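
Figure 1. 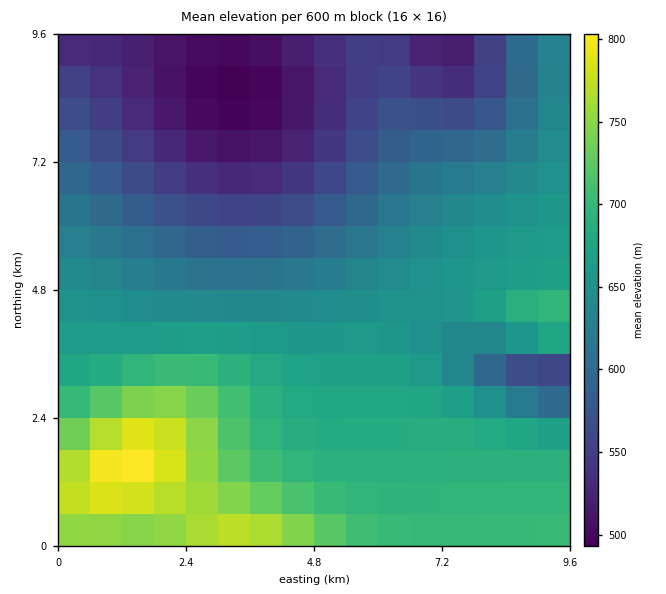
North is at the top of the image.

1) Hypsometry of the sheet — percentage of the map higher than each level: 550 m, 83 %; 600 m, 68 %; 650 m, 47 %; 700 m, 17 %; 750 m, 8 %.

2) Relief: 490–805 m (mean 635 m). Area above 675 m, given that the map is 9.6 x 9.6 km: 30.7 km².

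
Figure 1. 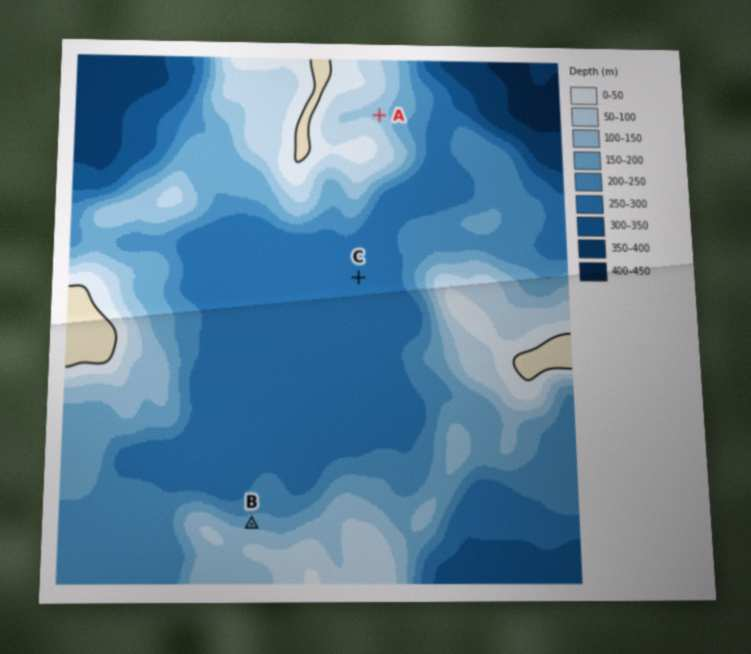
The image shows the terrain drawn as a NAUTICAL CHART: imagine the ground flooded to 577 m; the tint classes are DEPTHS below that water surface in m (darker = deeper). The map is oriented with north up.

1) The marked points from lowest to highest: C B A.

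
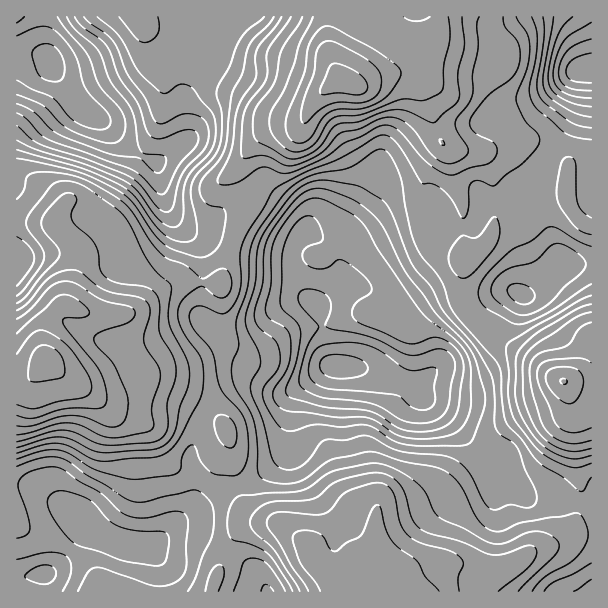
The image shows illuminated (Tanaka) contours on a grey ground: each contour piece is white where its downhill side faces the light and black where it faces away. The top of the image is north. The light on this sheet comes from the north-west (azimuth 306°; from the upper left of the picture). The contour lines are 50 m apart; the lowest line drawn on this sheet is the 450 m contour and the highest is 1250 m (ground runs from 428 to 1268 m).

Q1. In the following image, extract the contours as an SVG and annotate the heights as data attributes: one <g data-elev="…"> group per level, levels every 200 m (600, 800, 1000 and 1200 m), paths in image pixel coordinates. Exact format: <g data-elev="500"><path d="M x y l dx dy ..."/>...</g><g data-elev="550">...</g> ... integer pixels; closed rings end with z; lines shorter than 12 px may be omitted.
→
<g data-elev="600"><path d="M408 431l-10-3-18-12-9-5-48-4-32-9-5-5 0-6 11-27 4-27-4-10-13-12-4-6 2-48 2-11 6-14 6-9 7-6 6-1 6 3 5 6 3 11-2 6-13 4-5 5 0 7 3 6 8 4 9 1 6-2 9-7 4 0 17 12 11 12 2 4-1 5-14 9-4 6-1 7 4 6 52 23 9-1 15-5 9 0 12 8 8 10 2 7 0 9-4 35-5 12-7 6-10 5-14 2z"/><path d="M591 98l-16-2-12-4-8-8-2-10 4-18 7-16 8-6 19-12"/><path d="M67 17l8 13 23 20 12 31 20 26 5 12 3 24 2 7 6 4 19 2 1 5-2 8-3 3-5 1-16-15-30-4-46-17-13-8-18-18-16-7"/></g><g data-elev="800"><path d="M234 591l9-28 3-3 6-2 9 2 7 4 10 14 7 13"/><path d="M532 591l11-13 29-17 12-13 4-9 0-8-3-10-6-7-4-1-12 3-39 6-21 9-11 0-7-4-6-6-18-35-6-8-8-6-12-5-31-5-32-10-40 8-8 4-18 14-12 5-10 1-11-1-9-3-5-4-1-6-1-26-3-21-5-13-15-24-2-9 0-9 1-8 6-13-3-26 12-34 1-32 3-10 7-17 27-36 10-9 13-7 41-9 28-18 5 0 4 3 6 9 8 16 9 53 7 19 24 32 8 24 5 9 40 45 5 7 2 9 3 38 4 12 13 13 18 24 24 15 15 13 3 2 3-2 7-13"/><path d="M17 466l25-8 9-1 9 1 9 4 17 12 19 11 20 13 10 4 11 0 46-12 9 3 8 7 3 6 2 10-1 14-2 9-8 17-8 22-7 13"/><path d="M591 284l-42 28-18 9-10 3-9-1-24-14-6-6-4-9 1-6 3-7 16-19 14-12 19-9 17-14 9 1 21 13 13 5"/><path d="M591 140l-15-3-10-4-27-22-7-9-2-7-1-8 7-28 1-20-1-10-4-12"/><path d="M119 17l16 20 5 4 4 2 8-3 6-6 1-8-1-9"/><path d="M264 17l-16 13-7 8-5 9-6 19-13 23 0 7 5 18-1 26-6 15-18 19-5 11-1 12 6 33-1 6-4 4-6 2-7-1-14-6-10-10-21-30-17-12-36-15-64-18"/></g><g data-elev="1000"><path d="M439 591l-14-15-8-15-18-13-8-8-6-12-4-19-2-3-2-1-5 5-11 26-14 7-11 8-6-2-6-12-6-4-15-3-6 2-3 2-1 8 6 19 16 21 5 9"/><path d="M17 442l33-10 12-2 12 2 21 10 10 3 42-2 11-2 6-5 3-7 0-27 8-21 1-10-3-15-14-24 1-27-3-9-4-5-6-4-31-5-8-3-5-4-3-6-2-15-3-9-6-9-14-11-3-6 0-7 5-12-2-4-3-2-6-1-6 4-14 15-5 9 0 4 3 6 15 18 0 8-19 21-13 18-10 7"/><path d="M591 322l-12 7-7 12-5 4-7 3-17 4-7 4-5 7-1 9 2 20 8 25 3 9 5 6 9 7 10 4 11 0 13-3"/><path d="M441 144l2 1 2-1-4-5-1 1z"/><path d="M302 17l-3 7-17 25-7 32-5 9-13 17-4 13 0 14 4 7 28 16 6 2 12-2 13-7 7-7 9-14 5-4 22-3 27-11 9-1 9 0 27 12 3 1 3-2 7-8 12-9 3-6-1-24 7-30-3-27"/></g><g data-elev="1200"><path d="M17 405l11 3 7 1 24-8 22-3 8-3 3-8-4-12-15-24-11-10-14-9-7-2-8 3-6 6-10 15"/><path d="M353 95l7 0 6-3 2-6-3-6-6-7-11-6-10-3-6 0-11 23-1 6 3 2 16-2z"/></g>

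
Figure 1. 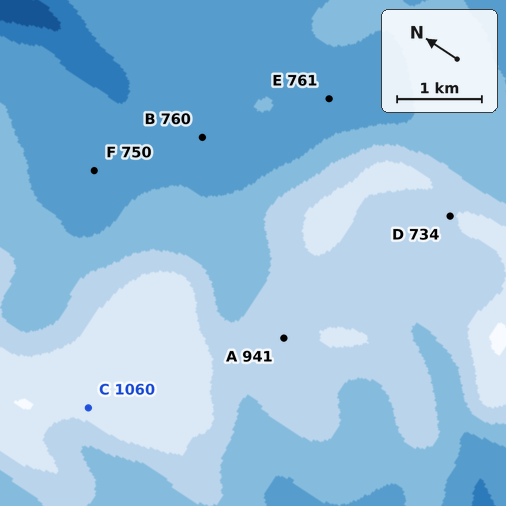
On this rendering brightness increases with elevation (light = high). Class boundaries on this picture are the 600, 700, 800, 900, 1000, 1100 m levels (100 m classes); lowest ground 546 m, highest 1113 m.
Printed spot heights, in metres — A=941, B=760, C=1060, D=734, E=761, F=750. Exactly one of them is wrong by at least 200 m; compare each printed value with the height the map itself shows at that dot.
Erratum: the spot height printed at D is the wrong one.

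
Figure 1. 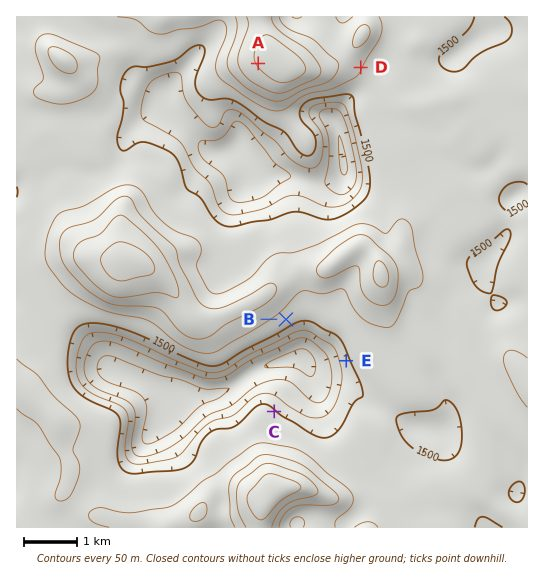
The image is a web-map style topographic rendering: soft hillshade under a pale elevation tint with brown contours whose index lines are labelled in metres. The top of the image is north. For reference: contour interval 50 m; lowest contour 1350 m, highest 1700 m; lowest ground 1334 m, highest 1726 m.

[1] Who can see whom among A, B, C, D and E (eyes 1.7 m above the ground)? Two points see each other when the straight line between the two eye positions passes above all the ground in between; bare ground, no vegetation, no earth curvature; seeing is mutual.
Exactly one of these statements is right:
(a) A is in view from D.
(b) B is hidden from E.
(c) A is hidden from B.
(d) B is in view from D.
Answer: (c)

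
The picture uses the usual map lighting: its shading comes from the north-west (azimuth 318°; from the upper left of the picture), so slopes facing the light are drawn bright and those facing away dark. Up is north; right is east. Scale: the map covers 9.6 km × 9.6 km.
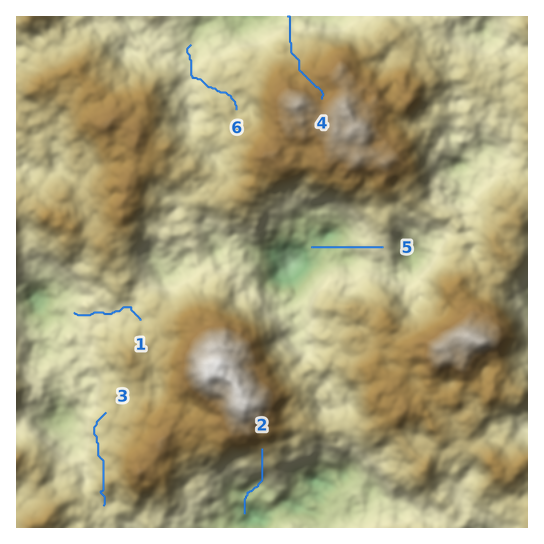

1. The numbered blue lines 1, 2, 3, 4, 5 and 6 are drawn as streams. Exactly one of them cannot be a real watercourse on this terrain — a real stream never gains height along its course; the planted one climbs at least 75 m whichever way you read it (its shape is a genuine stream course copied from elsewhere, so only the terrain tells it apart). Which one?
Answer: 3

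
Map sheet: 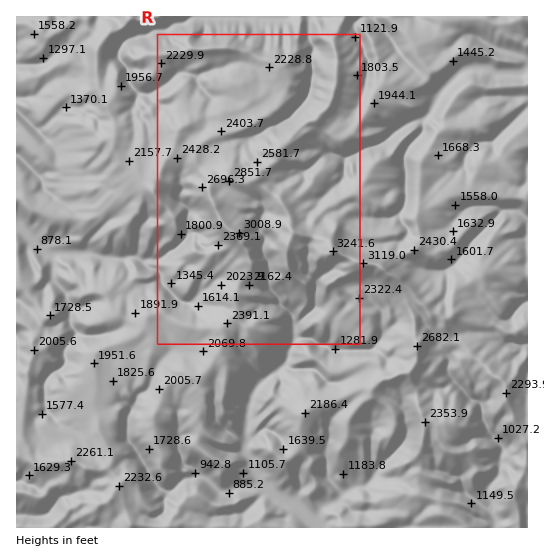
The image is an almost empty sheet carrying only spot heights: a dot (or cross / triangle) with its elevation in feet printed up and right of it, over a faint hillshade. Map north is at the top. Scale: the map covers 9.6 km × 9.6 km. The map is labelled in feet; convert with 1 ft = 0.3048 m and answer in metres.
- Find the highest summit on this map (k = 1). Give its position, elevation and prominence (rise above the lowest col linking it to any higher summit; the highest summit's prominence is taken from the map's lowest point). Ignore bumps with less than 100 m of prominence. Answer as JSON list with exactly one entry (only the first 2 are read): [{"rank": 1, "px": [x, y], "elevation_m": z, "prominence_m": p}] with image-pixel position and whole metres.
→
[{"rank": 1, "px": [333, 251], "elevation_m": 988, "prominence_m": 727}]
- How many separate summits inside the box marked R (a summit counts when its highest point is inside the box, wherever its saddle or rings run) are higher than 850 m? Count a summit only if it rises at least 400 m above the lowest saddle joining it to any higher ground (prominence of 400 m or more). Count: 1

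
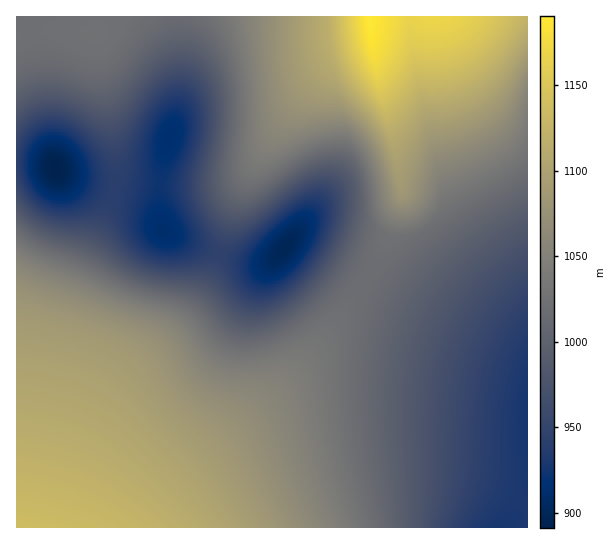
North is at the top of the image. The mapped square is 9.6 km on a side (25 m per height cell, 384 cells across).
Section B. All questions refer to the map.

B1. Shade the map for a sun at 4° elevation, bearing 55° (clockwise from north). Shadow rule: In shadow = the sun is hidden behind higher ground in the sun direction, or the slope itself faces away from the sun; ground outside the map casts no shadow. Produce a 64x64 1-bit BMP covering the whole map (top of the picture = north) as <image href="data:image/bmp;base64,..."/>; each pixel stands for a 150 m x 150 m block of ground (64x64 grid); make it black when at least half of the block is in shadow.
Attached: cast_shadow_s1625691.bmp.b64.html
<image width="64" height="64" href="data:image/bmp;base64,Qk0+AgAAAAAAAD4AAAAoAAAAQAAAAEAAAAABAAEAAAAAAAACAAATCwAAEwsAAAIAAAAAAAAA////AAAAAAAAAAAAAAAAAAAAAAAAAAAAAAAAAAAAAAAAAAAAAAAAAAAAAAAAAAAAAAAAAAAAAAAAAAAAAAAAAAAAAAAAAAAAAAAAAAAAAAAAAAAAAAAAAAAAAAAAAAAAAAAAAAAAAAAAAAAAAAAAAAAAAAAAAAAAAAAAAAAAAAAAAAAAAAAAAAAAAAAAAAAAAAAAAAAAAAAAAAAAAAAAAAAAAAAAAAAAAAAAAAAAAAAAAAAAAAAAAAAAAAAAAAAAAAAAAAAAAAAAAAAAAAAAAAAAAAAAAAAAAAAAAAAAAAAAAAAAAAAAAAAAAAAAAAAAAAAAAAAAAAAAAAAAAAAAAAAAAAAAAAAAAAAAAAAAAAAAAAAAeAAAAAAAAAD+AAAAAAAAAP8AAAAAAAwA/8AAAAAAH4B//AAAAAAfwH/+AAAAAB/Af/8AAAAAD8A//wAAAAAPwD//AAAAAAfAH/8AAAAAB8Af/wAAAAAHwB/+AAAHgA/AD/4AAA/AD8AP/gAAD8Af4Af+AAAPwB/gB/4AAA/AH/AH/AAAD8Af8Af8AAAHgB/wB/wAAAMAH/gH/AAAAAAP+Af8AAAAAA/4B/gAAAAAB/gH+AAAAAAD+Af4AAAAAAHwB/gAAAAAAPAH8AAAAAAAAAfwAAAAAAAAA/AAAAAAAAAD8AAAAAAAAAPwAAAAAAAAAfAAAA=="/>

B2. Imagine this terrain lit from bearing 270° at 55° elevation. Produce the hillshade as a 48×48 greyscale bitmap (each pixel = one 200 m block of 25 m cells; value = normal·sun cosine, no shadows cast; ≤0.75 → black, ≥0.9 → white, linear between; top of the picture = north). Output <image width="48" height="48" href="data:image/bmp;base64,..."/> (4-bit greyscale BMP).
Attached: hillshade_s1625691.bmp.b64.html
<image width="48" height="48" href="data:image/bmp;base64,Qk32BAAAAAAAAHYAAAAoAAAAMAAAADAAAAABAAQAAAAAAIAEAAATCwAAEwsAABAAAAAAAAAAAAAAABEREQAiIiIAMzMzAERERABVVVUAZmZmAHd3dwCIiIgAmZmZAKqqqgC7u7sAzMzMAN3d3QDu7u4A////AHd3d3d2ZmZmZmZmZVVVVVVURERERVZnd3d3d3d2ZmZmZmZmZVVVVVVVREREVVZmd3d3d3d2ZmZmZmZmZVVVVVVVVERFVVZmd3d3d3d2ZmZmZmZmZVVVVVVVVVVVVVZmZnd3d3dmZmZmZmZmZVVVVVVVVVVVVVVmZnd3d3dmZmZmZmZmZVVVVVVVVVVVVVVmZnd3d3dmZmZmZmZmZlVVVVVVVVVVVVVmZnd3d3dmZmZmZmZmZlVVVVVVVVVVVVVmZnd3d3dmZmZmZmZmZmVVVVVVVVVVVVVmZnd3d3dmZmZmZmZmZmVVVVVVVVVVVVVmZnd3d3dmZmZmZmZmZmZVVVVVVVVVVVVWZnd3d3dmZmZmZmZmZmZlVVVVVVVVVVVWZnd3d3dmZmZmZmZmZmZlVVVVVVVVVVVWZnd3d3d2ZmZVVmZndmZmVVVVVVVVVVVWZnd3d3d2ZmZVVWZnd3ZmZVVVVVVVVVVWZnd3d3d2ZmVVVVZnd3dmZlVVVVVVVVVWZnd3d3dmZmVVRFVneId2ZmVVVVVVVVVWZnd3d3ZmZmVUREVneIh3ZmZVVVVVVVVWZnd3d2ZmZmVURERWeJmIdmZlVVVVVVVWZnd3ZmZmZlVUQzRGeJmYh2ZmVVVVVVVmZnZmZmZlVVVVQzNFeJqpmHZmZVVVVVVmZmZmZmVVVVVVRDM0aJq6qYdmZlVVVVVmZmZmZVVEREVVVUM0V5q7qod2ZmVVVVZmZmZVVVRENEVmZlQ0Voq8uph3ZmZlVWZmZlVVVUQzM0Vnd2VDRoq8y6mHZmZmZmZmZkRVVUQzM0V4iHZDNGm8zLqYdmZmZmZmZkRFVVRDM0Z4mYdUM1es3cuYd2ZmZmZmZjNEVlVENFaJqphkMkaLzcuph2ZmZmZmZiI1ZmZURFeJqql0MiR5vNy6qGVVZmZmZhI1Z4dlVVeKu6l1MiNYrMzMuWQ0VmZmZhE1eJh2VWeau7qGQiJGm8zdymM0VmZmZgE2iamHVWeavLqXUyI1erze2mM0VmZmZgE2iqqHZWeavMuoZDI0aKze2mQ0VmZmVQFGmrqXVVeKvMupdUM0V5vd2mQ1ZmZVVQJHmrqHVFaKzMy5hlREVovdyVRFZmVVVRJHmqqGVEaKvNy6l2VUVorNyFRFZmVVVSJXmqmGQ0V5vN3LmHZVVnrMt1RWZmVVRCNXiZl1QzV5vN3LqYdmZoq8plRWZmVVRDRXiZh1MzRpvN3LqYh3Z4q7llVmZmVUM0VniIhlMzRorM3LupiHd5q6hUVnZlVUMlVniIdlQzRoq8zLupmIiJu6dUVnZlVUMlZniIdlQzRXm8zLupmYiKu5ZEV3ZlVEImZ3eHdlRERXmru7qpmZibu5VEZ3ZlVEMmZ3d3dlVEVniau7qpmZmru4VFZ3ZlVEMnd3d3dmVVVniaqqqpmZmsy4VFZ3ZlVUM3d3d3d2ZVVniZqqqpmZm8y3VFd3ZmVUQ3d3d3d2ZmZniJmqqpmZq8y3VVd3ZmVURHd3d3d3ZmZ3iJmZmZmZq8ynVWd3ZmVVRA=="/>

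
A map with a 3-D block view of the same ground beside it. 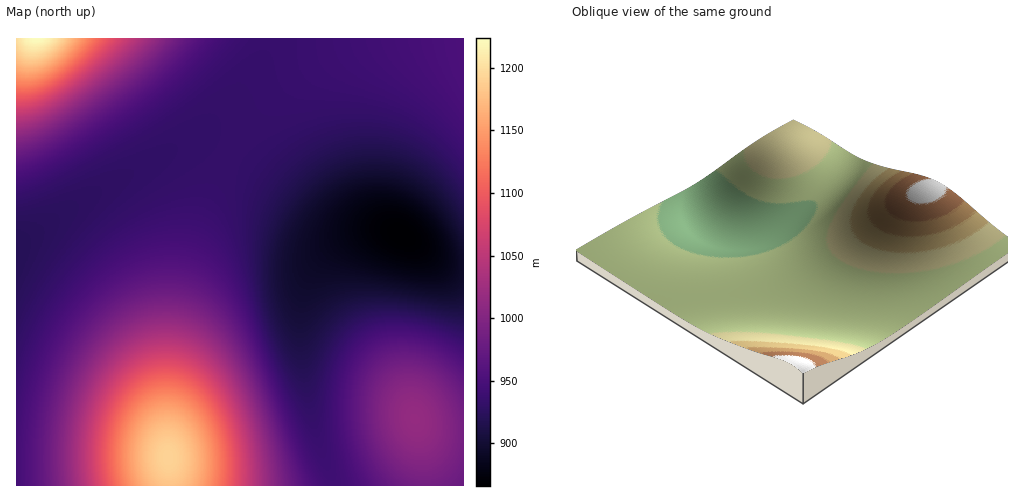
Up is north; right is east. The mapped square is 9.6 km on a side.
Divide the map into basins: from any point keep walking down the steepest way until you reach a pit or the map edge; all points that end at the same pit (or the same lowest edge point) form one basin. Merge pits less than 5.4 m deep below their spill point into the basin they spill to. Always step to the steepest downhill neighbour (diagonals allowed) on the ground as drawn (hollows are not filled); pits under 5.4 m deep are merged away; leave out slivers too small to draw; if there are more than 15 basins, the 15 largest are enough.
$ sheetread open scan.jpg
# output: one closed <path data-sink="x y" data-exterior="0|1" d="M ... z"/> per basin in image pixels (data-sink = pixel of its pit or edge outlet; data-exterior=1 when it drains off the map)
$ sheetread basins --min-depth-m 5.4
<path data-sink="402 235" data-exterior="0" d="M463 38l-71 0-37 10-53 27-40 35-23 30-21 37-14 33-15 48-11 48-8 59-2 34 1 58-72 7-80 2 0 20 410-1-4-35-7-28 7 4 16 5 25 1z"/><path data-sink="17 253" data-exterior="1" d="M391 38l-375 1 1 427 80-2 72-7 0-78 12-86 17-67 25-58 16-28 16-22 35-33 28-19 23-12z"/><path data-sink="463 485" data-exterior="1" d="M417 422l9 42 1 21 36 1 1-53-31-3-10-4z"/>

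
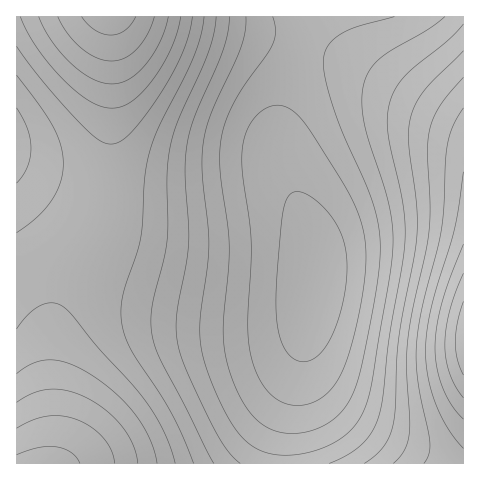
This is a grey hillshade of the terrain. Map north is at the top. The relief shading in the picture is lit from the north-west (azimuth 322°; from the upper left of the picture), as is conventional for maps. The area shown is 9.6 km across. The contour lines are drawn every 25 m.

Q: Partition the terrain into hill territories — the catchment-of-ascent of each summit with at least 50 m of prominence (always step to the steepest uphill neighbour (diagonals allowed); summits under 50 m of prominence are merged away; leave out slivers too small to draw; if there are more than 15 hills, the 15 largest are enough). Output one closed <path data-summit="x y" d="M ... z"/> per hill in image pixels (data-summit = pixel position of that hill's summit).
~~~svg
<path data-summit="39 463" d="M18 164l-2 1 0 298 265 1 6-48 15-62 13-75 0-22-5-22-6-17-13-23-10-7-18-3-87 12-54-1-58-12-29-10z"/><path data-summit="463 341" d="M463 16l-157 0-2 3-22 85-5 36 1 12 8 23 24 60 5 22 0 22-13 75-15 62-5 33 1 15 181-1z"/><path data-summit="110 17" d="M305 16l-288 0-1 148 31 14 57 15 30 4 42 0 95-12 16 6 10 13 0-3-16-40-4-25 5-32z"/>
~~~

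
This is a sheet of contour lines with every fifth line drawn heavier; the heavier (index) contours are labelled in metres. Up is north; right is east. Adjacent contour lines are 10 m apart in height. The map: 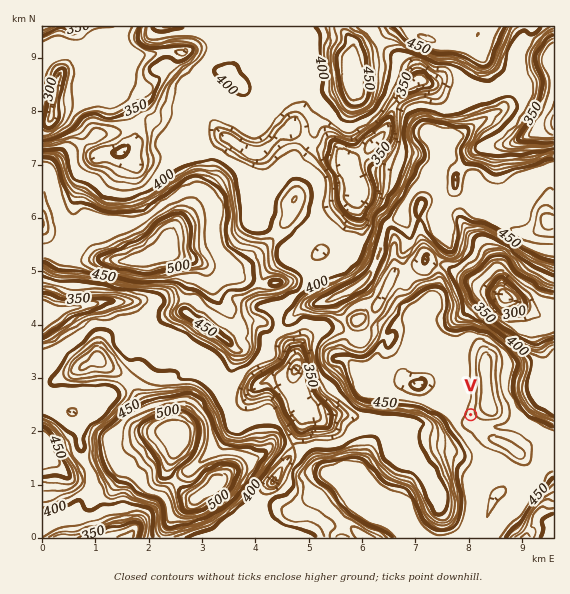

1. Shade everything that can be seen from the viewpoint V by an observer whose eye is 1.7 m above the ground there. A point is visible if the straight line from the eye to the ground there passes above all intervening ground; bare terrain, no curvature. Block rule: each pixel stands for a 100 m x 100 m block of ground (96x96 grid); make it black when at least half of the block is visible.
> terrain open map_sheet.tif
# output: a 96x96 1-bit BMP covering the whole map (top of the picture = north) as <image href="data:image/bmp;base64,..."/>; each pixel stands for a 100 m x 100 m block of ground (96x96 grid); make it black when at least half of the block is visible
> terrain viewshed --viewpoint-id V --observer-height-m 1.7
<image width="96" height="96" href="data:image/bmp;base64,Qk2+BAAAAAAAAD4AAAAoAAAAYAAAAGAAAAABAAEAAAAAAIAEAAATCwAAEwsAAAIAAAAAAAAA////AAAAAAAAAAAAAAAAAA+AAAAAAAAAAAAAAB8AAAAAAAAAAAAAAD8AAAAAAAAAAAAAAf4AAAAAAAAHAAAAB/4AAAAAAAAHgAAAD/wAAAAAAAAH4AAAH/wAAAAAAAAD8AAAP/wAAAAAAAAA+AAAP/gAAAAAAAAAfAAAf/gAAAAAAAAAfgAAf+AAAAAAAAAAfwAA/8AAAAAAAAGAf8AD/4AAAAAAAADgP+AH/wAAAAAAAAB4P/Af/gAAAAAAAAB/v/wf/gAAAAAAAAB///7//AAAAAAAAAA//7/+eAAAAAAAAAA/8Z8AAAAAHAAAAAA/8f4AAAAAAAAAAAA///wAAAAAAAAAAAA///wAAAAAAAAAAAB///gAAAAHwAAAAAB///AAAAAf4AAAAAA//HAAAAB/4AAAAAA//CAAB///4AAAAAAf/AAAB/x/4AAAAAAf+AAAD/g/4AAAAAAfwAAAD/Af4AAAA//YAAAAD/Af4AAD//8AAAAAH/w/4AAB/+AAAAAAH///4AAAvwAAAAAAA3//4AAAPAAAAAAAAh//gAAAOAAAAAAAAB//AAAAIAAAAAAAAA//AAAAAAAAAAAAAAf4AAAAAAAAAAAAAAfgAAAAAAAAAAAAAAPAAAAAAAABAAAAAAHAAAAAAAAGAAAAAAHAAAAAAAAcAAAAAAPAAAAAAAAQAAAAAAPgAAAAAAAAAAAMAAHgAAAAAAAAwAAHAABgAAAAAAABwAABwAAAAAAAAAAB/AAAcAAAAAAAAAAz/xgAGAAAAAAAB//7/wAACAAAAAAAf////wAABAAAAAAf/////gAAAAAAAAAcA////wAAAAAAAAAAAAP//QAAAAAAAACAAAD/8AAAAQAAAAAAAAD/8AAAAQAYAAAAAAD/4AAAAAA8AAAAAAD/4AAAAAB8AAAAAAD/4AAAAAD8AAAAAAB/4AAAABj8AAAAAAB/4AAAAH3gAAAAAAA/4AAAABwHgAAAAAAf4AAAAAwPwAAAAAAP4AAAAAwPwAAAAAAHwAAAAA4BwAAAAAADwAAAAAYAgAAAAAADgAAAAAMAgAAAAAABAAAAAADgAAAAAAAAAAAAAADgAAAAAAAAAAAAAADgAAAAAAAAAAAAAABwAAAAAAAAAAAAAAA4AAAAAAAAAAAAAAA4AAAAAAAAAAAAAAB8AAAAAAAAAAAAAAB8AAAAAAAAAAAAAAD8AAAAAAAAAAAAAAHAAAAAAAAAAAAAAAAAAAAAAAAAAAAAAAAAAAAAAAAAAAAAAAAAAAAAAAAAAAAAAAAAAAAAAAAAAAAAAAAAAAAAAAAAAAAAAAAAAAAAAAAAAAAAcAAAAAAAAAAAAAAA+AAAAAAAAAAAAAAAeAAAAAAAAAAAAAAAeAAAAAAAAAAAAAAAOAAAAAAAAAAAAAAAOAAAAAAAAAAAAAAAMAAAAAAAAAAAAAAAEAAAIAAAAAAAAAAAEAAB4AAAAAAAAAAAAAAHoAAAAAAAAAAAAAH+AAAAAAAAAAAAAAfGAAAAAAAAAAAAAAwHAAAAAAAAAAAAABgDgAA="/>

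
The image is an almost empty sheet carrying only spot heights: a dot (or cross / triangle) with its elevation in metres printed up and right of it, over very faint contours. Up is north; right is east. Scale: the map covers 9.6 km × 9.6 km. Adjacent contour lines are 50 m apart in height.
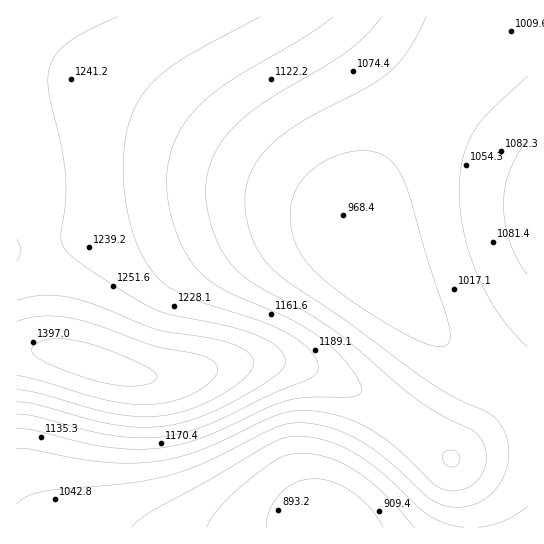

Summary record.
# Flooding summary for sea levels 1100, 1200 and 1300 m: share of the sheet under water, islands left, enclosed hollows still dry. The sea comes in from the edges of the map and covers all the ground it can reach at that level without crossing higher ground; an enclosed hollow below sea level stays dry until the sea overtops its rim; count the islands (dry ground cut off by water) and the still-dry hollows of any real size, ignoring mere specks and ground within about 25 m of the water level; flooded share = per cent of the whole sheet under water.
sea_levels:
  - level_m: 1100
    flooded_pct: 52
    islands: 0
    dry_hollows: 0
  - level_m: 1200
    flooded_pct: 73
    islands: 0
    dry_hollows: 0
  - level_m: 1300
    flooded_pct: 92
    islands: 0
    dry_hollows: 0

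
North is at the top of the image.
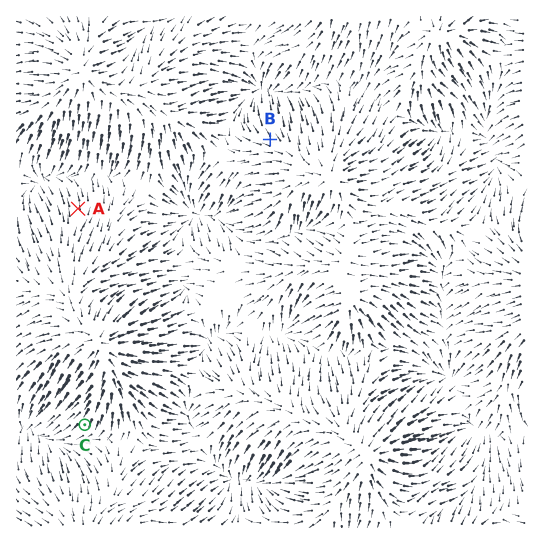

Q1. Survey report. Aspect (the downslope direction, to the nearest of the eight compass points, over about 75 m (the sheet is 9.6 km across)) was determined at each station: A N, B NW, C SW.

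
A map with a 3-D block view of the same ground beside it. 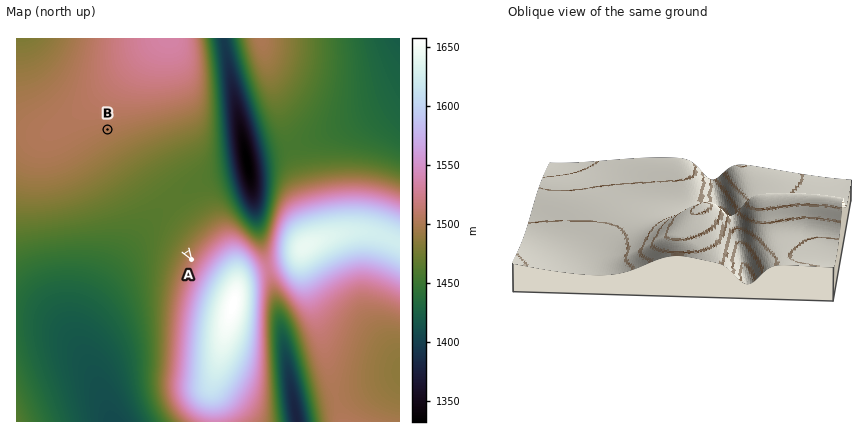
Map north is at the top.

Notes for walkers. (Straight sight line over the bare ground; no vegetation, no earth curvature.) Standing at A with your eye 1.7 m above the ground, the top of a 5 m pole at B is visible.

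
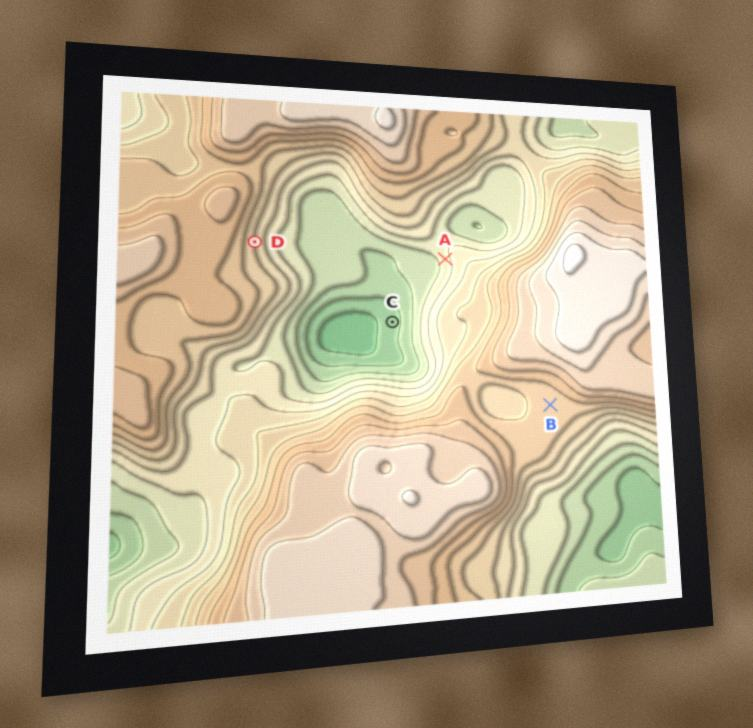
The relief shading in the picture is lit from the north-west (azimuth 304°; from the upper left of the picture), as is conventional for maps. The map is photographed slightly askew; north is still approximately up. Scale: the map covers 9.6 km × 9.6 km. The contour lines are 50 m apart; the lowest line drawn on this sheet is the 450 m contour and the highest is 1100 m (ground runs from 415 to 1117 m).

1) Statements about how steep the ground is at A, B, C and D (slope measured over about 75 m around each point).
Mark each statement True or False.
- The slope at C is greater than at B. True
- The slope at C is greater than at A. False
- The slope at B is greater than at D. False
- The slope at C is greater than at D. False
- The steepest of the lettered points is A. False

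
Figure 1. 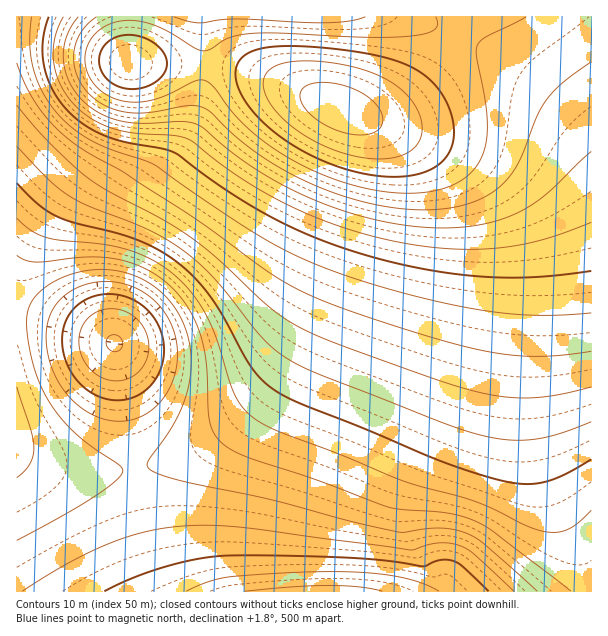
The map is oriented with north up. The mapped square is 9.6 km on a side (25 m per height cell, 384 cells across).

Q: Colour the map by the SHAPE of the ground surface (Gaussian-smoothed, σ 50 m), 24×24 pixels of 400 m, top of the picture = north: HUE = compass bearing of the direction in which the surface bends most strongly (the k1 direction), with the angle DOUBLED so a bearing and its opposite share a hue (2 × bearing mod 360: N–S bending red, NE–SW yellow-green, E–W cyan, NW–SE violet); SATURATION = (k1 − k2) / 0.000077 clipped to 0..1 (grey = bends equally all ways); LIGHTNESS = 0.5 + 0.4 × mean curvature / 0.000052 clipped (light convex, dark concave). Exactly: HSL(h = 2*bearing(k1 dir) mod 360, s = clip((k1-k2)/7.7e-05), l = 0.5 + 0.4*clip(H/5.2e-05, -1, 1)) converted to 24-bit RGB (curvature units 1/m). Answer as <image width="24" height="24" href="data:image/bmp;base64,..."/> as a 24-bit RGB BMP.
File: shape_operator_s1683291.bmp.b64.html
<image width="24" height="24" href="data:image/bmp;base64,Qk32BgAAAAAAADYAAAAoAAAAGAAAABgAAAABABgAAAAAAMAGAAATCwAAEwsAAAAAAAAAAAAAhnt5g3l6gnl8gnh9hHZ9j3F6p2WAw1Ohuz7UlGjDlG+3im6mb2aSYINUVn07U3gmWIMYAP5NghppfiFClIFcbcR9bdiIZs9+hnt8hHuAhHqDg3iEhXaFinOHlW6OpmamlmC1km65mW3AnG3EmWzDkGu8gmqucGifcvh6TjshGCIne4xTcMF+cdWIbMx7Zrhoh3+DhH2HgHqJgHaMgXSNhXKOiXGQjG6Uh26Yh3Ccim+jjm+tkW62kW6+jG7DgYHJ2mtvhy2lKlqaKtSdbtSIccl9cbVseaVnhYOLfX+Qd3eWd3KafW+chG6bim6Yi2+UiHGQhHONgXSOgHSSgXSYgnOfgXOnmomuwmK7i1PNUHbQWdDOZ8aMdrJxhKNuiptog4+UeYyfcICpaWywd2aziWWxlmermmuilXCXjHSOg3eIfXiGeniHeXmKe32NkH+Rl3ajgnKvc4ezdq2ud6aGhZ90kppwlpdrf6WfcaOzZY2/XGrHbVfKkFfJq1zBtWO1pmudl3KPjHiJgXqFe3uDe3+EfIOFf4GFgH+Lf4KQgI2TgJOIhpR8kpV3lpFylYlud7ibZMTEUp/OQ2LVWjzZmT/ZyUrUyFiyt2SWpG+Ik3eEh3yEfn2DfICDfISEfYSCfoaCf4eBgYl/hox+jpB7ko14lId1k4Bxa8iGUcyrNLLOKVfBSSPAoCLP2y7E1UeWxVx/sGp4m3V6i3x/g3+DfoGDfISDfISBfYV/fod9goh9iIt9jYt8kId6koF3knl0Ys5hPMVuMpeLKEZyPCJshyGJuiN11zNXzlJSunFmo31zkIB7hYGAf4KCfYOCfYSBfYV/foZ9god9h4l9i4h9jYR8j356kHd5oshiXaI9MFk4GyIpHBIhQhwyhyUryk4q0X9KwJBiqY9xlIl6h4V/gIOAfoOAfYN/fYR9f4V9goZ8hod9iYZ9ioN8jH18jnp/5J5IoYAuRDkkHRYXHRYbIBcUalMnu5ws0bpHw7VhrKNwl5J4iYh9g4R+gIJ9f4N8f4R7gIV5goZ5hYd5iIh6iIV8iYB9in2B/3cqxTwUWxsbIRIaGxYdHyodTXIsiL4vqc9LrcFioqtwlZd3iol6hYN6hIJ4hIR2hIZzhIdyhIhyg4lzg4l1hIh4hYZ9hYCB/1wm6wkPlBlJVR9SJSNCLF5YMZpKRc02ecxUj7tmk6Zwk5Vzi4VyiH5vh35siIJpiYdniItng4xof4xqfIxueopzeYh5fYaC6lE66ihWzSCUgymjLzCUMoqmNcaZTMtzX8Jgfq9qj51ukolrjXpljHZfjHpbjYJZj41Zh5BcfZJfdJNkbpJpbpBzc45+d4uHylpX01CH00bEjz7OPT/LRI/KUsjFYL+Xa653gpxulItmkXRbkWxSkW9NknpMlItPjpdTfZpYbZ1dYZ5kZpx2a5mDb5SMc4+Qq29wuGyYu2bBjmDFXl3FYIfBZ6W3cKWcdpJ1j39okmhWlF5KlWJFl3FHmolNlJ9Ve6VbY6pgY6x3ZayKZ6eWaaCcbJSZcIiTk4N/n32Wn3eqjHGxdG6xb3irc3+cfXeLimlskVZVlU5JmFRHm2dNnodalKNpdq1wcbiIb76dbL6sabi0aKWuaZKja4SZbnyRgIuEjoKOnlJXnFwqk48nZY45imF0kGJ+k1ZtmE5inFFfnWBjmoZ7iKeKirymiMu6g9HIfM3Pc7jGbJ65aIeqaHeea3CUb3CMcHaNkBY0kA8AsV8ArrkDQ50HD3YZQH2AnFWHol2QonSgjoupl7W+nNDTntvemdngjcraf7DNc5G9anWta2afc2eUd2uMeHCHjRd+pABb7wkv449UxdtrRNhJE72GCH2MWE6qhHiyiprCmr7VptXjrN3pp9jmmsXciqbMen+6fmurhWKgiGKVhmaNgm2IfnOEawCS4gX05I7R693f4Ovis+joObr5AGXQD1zihajSl8fip9nrr97tq9XooL3bj5XIlXq4omWuplijm1iQkl+HimeDhXCDgHeCKwC0cET02NLx3+Ds3eXu1eD2b5D/ADP+BE//jtHqn97xqN7xp9DqnbDbm4rJtG+/vFOntEaLp0p7m1R2kWF2iW16g3Z+f3uBADS7RpP3z+fz3ezu3+Ts2tf0emj/DAL/I27/jOj0k+LxksrkipzNp3O+wkqbwy9vuypWsDNOpUNSmVZdj2dqh3R1gnx9fn+BAH6iCP/0g+7CyOzM3+PS1KTNp0LbTBDDT9/kY969X8KdfZxYj0U4kSEXlRYJnh4KpjQYp08voWhJl3hgjYFxhoR7f4N/fYKD"/>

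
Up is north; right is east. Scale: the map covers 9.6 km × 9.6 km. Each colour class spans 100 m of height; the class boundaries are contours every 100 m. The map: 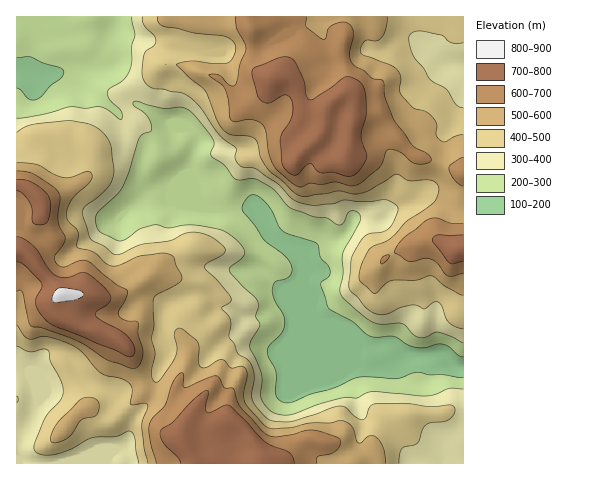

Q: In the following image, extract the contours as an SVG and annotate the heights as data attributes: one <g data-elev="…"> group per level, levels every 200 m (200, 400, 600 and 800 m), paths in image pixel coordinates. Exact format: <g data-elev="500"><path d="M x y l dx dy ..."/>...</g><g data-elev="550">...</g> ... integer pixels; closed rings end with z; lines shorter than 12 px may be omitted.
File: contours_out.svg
<g data-elev="200"><path d="M463 378l-19-3-15 0-11-3-21 7-36-2-8 2-18 9-24 6-19 8-7 1-5-3-5-7 1-22-8-14-1-7 3-5 12-13 3-11-2-7-9-14-2-10 4-9 9-2 5-3 2-4 0-5-2-5-5-6-21-17-8-12-12-14-2-6 4-7 5-5 7 1 12 12 9 19 4 4 34 13 3 13 8 9 2 5-1 5-8 8 6 22 3 3 22 12 13 12 6 4 24 0 14 8 9 3 8-1 12-3 6 0 5 3 10 9 4 1"/><path d="M17 58l14-1 12 6 18 5 3 5-3 5-10 7-9 11-6 4-7-1-9-10-3-1"/></g><g data-elev="400"><path d="M399 463l1-9 2-6 15-4 6-16 4-4 18-3 6-3 4-6-1-6-5-1-18 2-25-4-30 1-6 2-4 12-4 2-7-4-9-9-6-1-48 15-16 0-7-2-12-12-5-8 0-6 2-16-3-13-3-4-10-6-4-11-5-6 1-17-8-12 8-6 1-4-13-17-13-14 3-4 16-10 1-3-1-4-15-10-9-3-8-1-9 2-12 7-28 3-23 10-7 0-9-8-14-8-7-24 2-7 20-17 5-5 3-7 1-9-3-22-6-12-6-6-7-4-22-4-38 4-8 2-7 6"/><path d="M17 346l12 6 14-3 5 1 3 12 9 16 3 10 0 5-2 6-13 14-5 10-9 22 2 7 7 3 12-1 15-5 21-11 25-2 14-5 3 2 2 5 4 25"/><path d="M463 108l-7-4-10-15-17-11-6-10-10-12-4-17 3-6 9-2 21 4 11 8 10 0"/><path d="M143 17l1 8 10 10 2 5-2 5-8 6-2 4-2 18 3 9 7 6 29 5 12 7 8 9 18 25 17 14-1 11 5 7 17 3 21 15 14 15 10 4 14 2 18-1 10-4 19 2 21-2 6 1 7 5 1 5-8 16-7 5-13 1-5 3-5 7-8 14-3 31 16 19 9 6 9 2 7-2 10-5 11-3 6 0 8 4 8-6 4-1 4 3 8 17 6 5 8 2"/></g><g data-elev="600"><path d="M317 463l-1-4 2-3 12-2 7-5 4-7-2-4-18-6-9-2-34 7-9-2-7-5-21-23-7-18-10-1-6-11-5-1-28 12-2-3 1-10-3-2-8 9-8 23-12 12-3 7 0 13 6 26"/><path d="M17 291l3-1 2 2 7 29 3 5 10 2 33 12 35 21 22 7 5 0 3-4 3-13-5-17 0-11-2-2-12-1-6-6 8-16 1-7-11-7-28-23-8 0-16 6-4-1-3-2-3-5 1-3 8-11 2-7-7-16 2-22-1-6-6-7-18-12-8-3-10-1"/><path d="M382 264l6-5 2-3-1-1-7 3-2 4z"/><path d="M463 223l-12 0-14-5-9 1-25 19-5 7-4 7 16 10 15-4 7 2 6 4 6 9 4 3 5 0 10-3"/><path d="M463 157l-11 7-3 4 5 11 5 5 4 2"/><path d="M236 17l1 11 9 20-6 16-4 20-2 2-3 0-12-11-10 0 12 9 4 5 3 10 1 17 2 4 5 2 16-2 11 5 3 7 3 21 4 12 5 6 15 13 7 3 9-4 13 1 12-2 16 4 6-1 6-3 17-15 7-15 3-3 11 3 11 9 5 3 8 0 7-3 0-2-3-5-16-9-18-25-9-23-2-16-11-3-8-7-9-5-4-4-1-9 4-19-4-9-7-3-10 3-4 3-3 10-3 1-17-12-1-2 2-8"/></g><g data-elev="800"><path d="M54 302l22-2 6-3 2-4-8-3-17-2-4 3-3 6 0 3z"/></g>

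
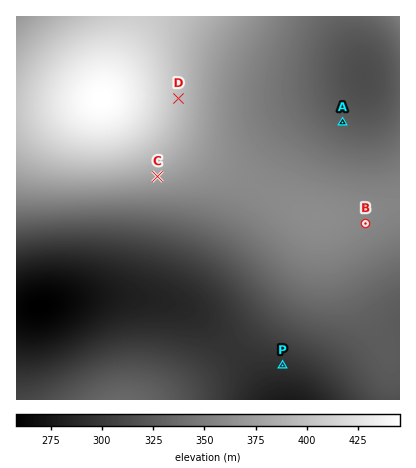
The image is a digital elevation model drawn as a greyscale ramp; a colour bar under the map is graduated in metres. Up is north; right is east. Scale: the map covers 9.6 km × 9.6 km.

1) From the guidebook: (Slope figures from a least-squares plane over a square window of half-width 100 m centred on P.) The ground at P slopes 1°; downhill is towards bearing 191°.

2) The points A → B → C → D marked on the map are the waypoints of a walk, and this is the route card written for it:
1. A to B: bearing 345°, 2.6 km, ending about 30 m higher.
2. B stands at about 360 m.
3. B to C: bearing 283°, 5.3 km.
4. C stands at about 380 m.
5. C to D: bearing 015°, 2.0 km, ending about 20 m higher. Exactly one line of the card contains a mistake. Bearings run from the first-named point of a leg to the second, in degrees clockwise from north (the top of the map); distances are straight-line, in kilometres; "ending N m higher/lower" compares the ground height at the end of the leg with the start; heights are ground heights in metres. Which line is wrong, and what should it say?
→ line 1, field bearing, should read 167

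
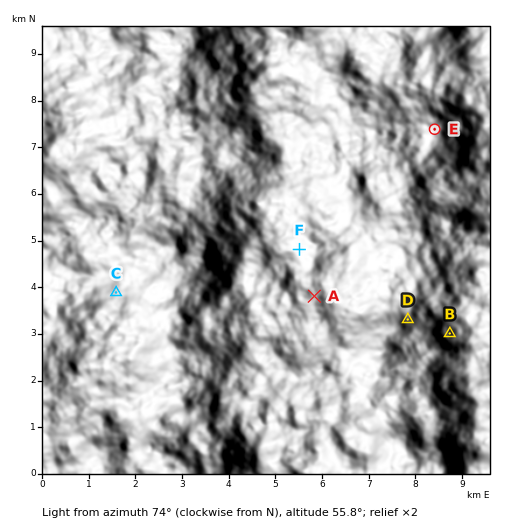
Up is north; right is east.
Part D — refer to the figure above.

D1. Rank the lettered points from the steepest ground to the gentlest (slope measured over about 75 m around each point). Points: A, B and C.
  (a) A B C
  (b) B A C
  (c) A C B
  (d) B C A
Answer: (d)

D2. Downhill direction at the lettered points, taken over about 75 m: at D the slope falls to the SW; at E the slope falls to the W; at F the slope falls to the E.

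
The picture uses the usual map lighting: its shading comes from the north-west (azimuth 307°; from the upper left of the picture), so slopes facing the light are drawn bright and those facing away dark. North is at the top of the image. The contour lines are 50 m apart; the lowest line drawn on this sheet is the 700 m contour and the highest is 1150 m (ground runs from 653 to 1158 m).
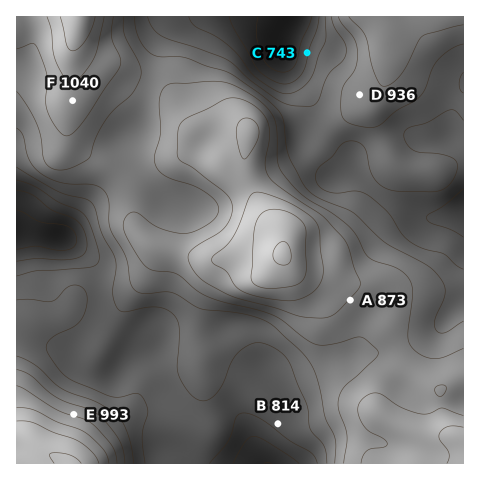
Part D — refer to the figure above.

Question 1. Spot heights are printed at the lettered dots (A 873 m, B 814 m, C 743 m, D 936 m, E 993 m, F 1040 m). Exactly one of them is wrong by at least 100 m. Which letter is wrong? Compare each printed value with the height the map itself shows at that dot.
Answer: A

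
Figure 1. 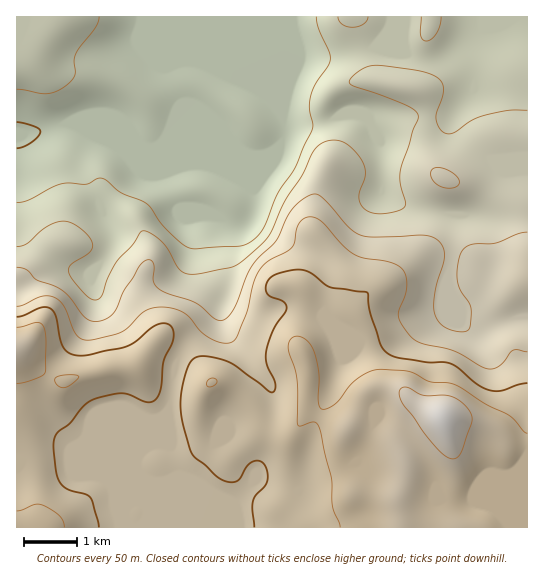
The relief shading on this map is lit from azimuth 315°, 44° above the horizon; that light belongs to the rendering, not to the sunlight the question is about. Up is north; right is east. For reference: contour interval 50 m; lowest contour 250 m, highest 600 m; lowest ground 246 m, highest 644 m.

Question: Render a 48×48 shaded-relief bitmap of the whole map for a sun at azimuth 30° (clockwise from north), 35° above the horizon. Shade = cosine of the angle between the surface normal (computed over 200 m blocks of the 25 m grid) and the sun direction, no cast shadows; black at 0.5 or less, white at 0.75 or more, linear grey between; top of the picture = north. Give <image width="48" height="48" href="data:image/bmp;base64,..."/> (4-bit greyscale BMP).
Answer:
<image width="48" height="48" href="data:image/bmp;base64,Qk32BAAAAAAAAHYAAAAoAAAAMAAAADAAAAABAAQAAAAAAIAEAAATCwAAEwsAABAAAAAAAAAAAAAAABEREQAiIiIAMzMzAERERABVVVUAZmZmAHd3dwCIiIgAmZmZAKqqqgC7u7sAzMzMAN3d3QDu7u4A////AGVniHZVREREREREM0RVQyNENFVVVnd1RGZ4mHZVRERERERDNERUMiNDM1VVVnZlRGeJmGZURERERERERVVUMiNDNFVVVWVURGaJh2VUREREREM0VUREIjRURFVURERERFZ3dVVERERERDM0RDNDIkVUREVUM0RERFVmVUREREREMzNEQyMzIjVUM0VCEkRDREVmVEREREVUM0REMhIzEjRDM1UwA0QzRUVmVERERFVENEVTISIyIjMzNFQQFFQ0VkVVRERERERDNEVDIzMzIjNERVIAJVRFZ0RURFRERERDI0RDNFQzM0RUVDABRlVniERDNERERERCI0MjRlQ0RVVVQxAkeImamEQyIzM0MzRCIiIkZ1M0VlVEMRNoq8zLl0MhIiESETRDIiJGd0IkZlVEM1i8zu7JdyIjQyERAUVTM0V4hSEkZ2ZmZ5zMzdyoeCNGd2VDNFZURompYxAVeHd4m93KvNuXeCNYmqmHZmZUWLy4QgAmiGZ5vNy6zcp2Z1V5u7qql2VFeruVMhFIl1VXmru83bhlZoeJq7qqh2VWirpkMyR6lkRWiJmruoZWd7qaq7qodnd4q7hTREaZdURXiImZhlRWd7u7u7qGVnmru6dTM0Z3VERXh4h2VUREVqvN3clkRovNy5ZCIjREREVmZWZlREMzM4rO/adDR5vMuXUxASI0VWZlVVZlREMzImi+24UzVomql2VBEjNGd2ZmZ3ZlRERDMmirl1REVWeJiHZTJGd5h2d4iIdlREREM5mHZEREVWeamId1V4mZhnmqmYdlVERERJhlQzRWZnm7mImYeIiHZoqqmYdlVVVVVXZURFd2VpzLmJmph2VEV6upmYd3ZmZmZmZWZ4mFRa3ah4iHZDM0erupmYiId3d2d2ZmeJljNrynZmZVUxJHq7qpmYiId3ZlZnZneIdDWbp1VURFQiNpu6mYh2ZVRERERXd3eHVFm7hURERVQzR4mYd2ZUMhESNERXZnd2VYq5dURVZlREVmZmZVUyEAEjRVVWVmd2Z5qGZVZnZVRFVUVVVVQyESRWZlVVVVZmeZdVVVZlVERFQzRWZnVCI1d3ZVVVVWZ3iXVEREVUREREQjV3iIZDRoiHVURFVmd3d1RERERERENEMkeZmXUzV4h1VERFVWZ2VURERERERDNEQ0eZmGQzRndlVVVTNEVVREQ0RUREQjRVQjV4dkMjRWZlZmZiIjNEREM0RUREM0ZlQhJFVDIjNFVmZ3dhABIjMyI0VURDNGdlQhIjMhABI1VWZmZgABIiIiNFVUQ0VmZUQyMyEAABNFVVVVVQAjMzM0VmZURFZlVERDRDIRJFZ3ZVRERCI0VERWZ2VVVVVUREREVVVVd4iHZVREVTRFVVZndlVVVURERERENEVXd3ZmZVVVVURERVZmZURERERERERDESNFVVRFVVVVVUREREVWVURERERERERBAAJEREM0VVVVVUREQ0RVVUREREREREQwABM0RENEVVVVVURERERVVUREREREREQwACNEVUREVVVEVQ=="/>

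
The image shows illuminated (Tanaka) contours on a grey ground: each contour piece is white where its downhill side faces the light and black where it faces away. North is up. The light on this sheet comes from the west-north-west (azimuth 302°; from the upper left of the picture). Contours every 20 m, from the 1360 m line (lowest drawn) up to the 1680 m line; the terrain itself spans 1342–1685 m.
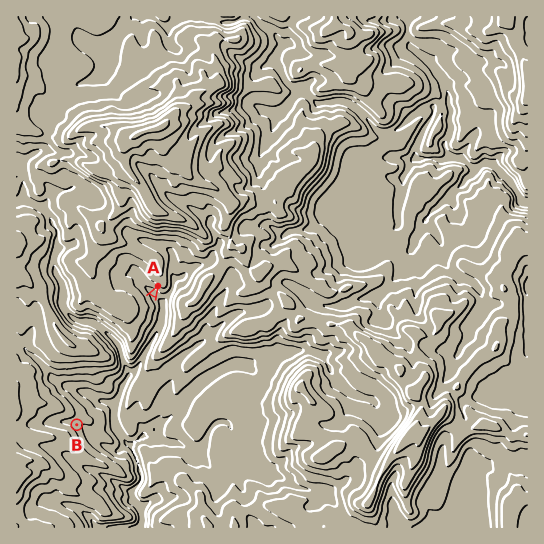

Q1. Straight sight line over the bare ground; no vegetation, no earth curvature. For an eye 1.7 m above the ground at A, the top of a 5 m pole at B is out of sight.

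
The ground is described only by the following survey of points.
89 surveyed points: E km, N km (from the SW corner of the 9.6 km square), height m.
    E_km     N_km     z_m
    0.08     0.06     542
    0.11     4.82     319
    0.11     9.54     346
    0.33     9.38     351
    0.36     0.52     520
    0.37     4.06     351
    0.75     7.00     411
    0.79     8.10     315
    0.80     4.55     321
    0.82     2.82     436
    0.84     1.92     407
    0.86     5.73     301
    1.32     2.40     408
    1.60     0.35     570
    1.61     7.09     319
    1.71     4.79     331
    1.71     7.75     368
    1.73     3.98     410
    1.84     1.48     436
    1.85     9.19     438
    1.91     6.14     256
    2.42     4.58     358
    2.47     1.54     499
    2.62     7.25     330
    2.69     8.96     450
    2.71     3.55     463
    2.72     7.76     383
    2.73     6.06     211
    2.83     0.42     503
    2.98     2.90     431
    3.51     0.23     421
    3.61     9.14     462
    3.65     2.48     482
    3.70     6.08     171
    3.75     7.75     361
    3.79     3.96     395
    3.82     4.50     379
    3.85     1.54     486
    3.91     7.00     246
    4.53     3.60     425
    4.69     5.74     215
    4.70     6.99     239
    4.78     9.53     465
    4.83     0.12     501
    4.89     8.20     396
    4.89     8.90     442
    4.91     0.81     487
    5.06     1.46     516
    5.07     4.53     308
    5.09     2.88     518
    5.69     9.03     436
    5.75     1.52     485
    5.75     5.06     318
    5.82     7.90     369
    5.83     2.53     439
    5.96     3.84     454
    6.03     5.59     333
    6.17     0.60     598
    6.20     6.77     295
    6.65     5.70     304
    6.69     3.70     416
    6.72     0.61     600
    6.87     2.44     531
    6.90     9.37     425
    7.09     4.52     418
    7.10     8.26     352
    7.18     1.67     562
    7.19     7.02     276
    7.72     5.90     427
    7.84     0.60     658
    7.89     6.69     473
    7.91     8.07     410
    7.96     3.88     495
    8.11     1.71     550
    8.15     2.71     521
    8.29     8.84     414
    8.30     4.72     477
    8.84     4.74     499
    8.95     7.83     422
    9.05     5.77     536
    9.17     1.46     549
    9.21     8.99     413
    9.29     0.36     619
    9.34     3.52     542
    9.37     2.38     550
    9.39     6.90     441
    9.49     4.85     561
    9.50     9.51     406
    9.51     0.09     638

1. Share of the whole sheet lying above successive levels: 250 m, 94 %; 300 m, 86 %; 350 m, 74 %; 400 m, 63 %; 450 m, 38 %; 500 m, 23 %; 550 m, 10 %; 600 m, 4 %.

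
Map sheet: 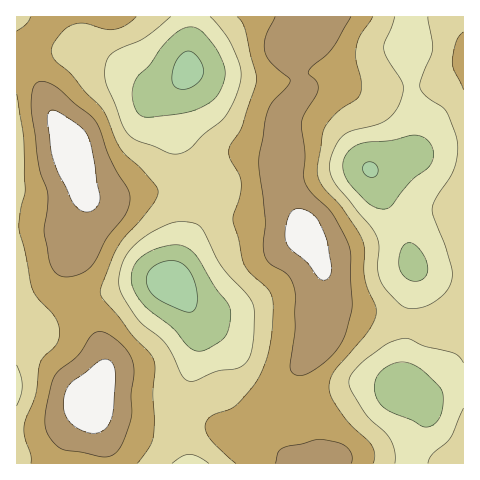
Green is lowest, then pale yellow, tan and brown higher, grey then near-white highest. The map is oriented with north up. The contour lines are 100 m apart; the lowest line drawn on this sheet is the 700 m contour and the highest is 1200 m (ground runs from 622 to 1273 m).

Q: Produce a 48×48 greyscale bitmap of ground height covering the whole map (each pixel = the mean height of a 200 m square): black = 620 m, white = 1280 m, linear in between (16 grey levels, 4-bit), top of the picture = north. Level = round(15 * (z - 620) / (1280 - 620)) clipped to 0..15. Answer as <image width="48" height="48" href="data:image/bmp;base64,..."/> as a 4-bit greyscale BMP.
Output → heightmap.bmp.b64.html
<image width="48" height="48" href="data:image/bmp;base64,Qk32BAAAAAAAAHYAAAAoAAAAMAAAADAAAAABAAQAAAAAAIAEAAATCwAAEwsAABAAAAAAAAAAAAAAABEREQAiIiIAMzMzAERERABVVVUAZmZmAHd3dwCIiIgAmZmZAKqqqgC7u7sAzMzMAN3d3QDu7u4A////AImaqqqrqpmIdmZ4iZqru7zMy6qXZmZ3iImau7vMuqmId3eImaqru7u7u6mHZlVneImrvMzcy6mYiHiJmqqqu7u7uqmHZVVWd4mrzN3dy6mYiIiZmZqqqqqqqZh2ZVRFZ4mrze7u3LqYiIiZmZmZmaqqmYdlVUREV3mrze/+3LqYiIiJmZmZmZqpmHZVREREVnirzu/+3LqYh3iIiZmZmZqph3ZUMzNEVmibze/+3LqYh3eIiJmaqqqZh2VDIiNEVWeaze7u3LqYd3d3iImaqqqph2VDIiNEVWiavN3u3LqYd2Znd3iaq7uph2VDMjRFVniaq83e3LqYdmVmZneaq7u6l3ZURERVZniJqrzd3LqYdlVVVWeJq8zLqXdlVVVmZneImqvMy6mHZUREVWeJq8zMuoh2ZmZnd3eImau7uph2VDM0RVaJq7zcypiHdmd3d3eImaq7qYdlRDMzRVaJq7zcy6mHd3d3d3eImaqqmHZUMyIzRFaJq7zMy6mYd3d4iIiJmZmZl2VDIiIzRVZ5q7zMy7qYd2d3iIiZmZmZh1QyERIzRWeJq7zMy6mHdmZnd4iaqqmYdkMhARI0VmeJq7zdy6mHZVVWd4maq6qYdkIRABJFZniZq83dy6l2VERVZ4mqu7updkMhASNFZ4mqu83d26h2VERFZ4mrvMu6hlMiEiRWeJqrzN3t26h1RERFZ4mrzMy6l2RDM0RneJq8zd7ty6h2VERWd4mrzMzLmHZURFVniJq83e7ty6h2VERWeJmrzMzLqYdmVVZniJq83u7ty5hlVEVmeJqrzM3Muph3ZmZ3iZq83u7cuodlVVVneJmrzN3dy6mHd3d4iZq83e7cqXZVVVZniJmrzd3dy6mYiHd3iZq8zd3LmGVERVZneImrzd7dy7qYiIh3iJq8zcy5hlQzRFVneImrze7dy6qZiIh3eJq8zMuYdUMzNFVmeIms3u7cy6mYiIh3eJq8zLqXZDIiNEVWZ4m83u7cupmId3h4iZq8zLqHUyIiM0RFZ4q97u7cuZh3d3d4iau8zLqHVDIiMzRFZ4q97u7bqYd2Zmd4iaq8zLqXZDMzMzRFV4rN7u7LmHZmZmZ4iaq8zLqYZVRERERFZ4rN7u3Kh2VVVmZniJq7zLqYdmZVVERVZ5rN7ty6hlVVVVVmeJq7y7qZh3d2ZVVWZ5vN3cupdlREREVWZ4q7y7upiIh3ZmZmd5vN3LqYdUQzMzRFZ4mru7uqmYiHdmZmeJvMy6mHZUQzIiM0Vomru7u6qZiHdmZ3eJq7upiHZUQzIiIzVniau7u6qZiHdmZ3iKqqqYh2VUQzIRIjRniau7u6qZiHdmZ3iaqpmIh2ZVRDIRIjRnmru7u7qZh3ZmZ4iaqpiId3ZVVDMhI0VomrzMu7qZh2ZmZniZqZiHd3dmZUMiI0V4m8zMy7uph2ZlZniZmZmId4h3ZlQzNFZ4m8zMzLuph2ZVZniZmZmIiJmId2VERWeJqrzMzMupiHZlZniImaqZmaqZh3ZVVniJqrvMzMy6mHZmZ3iA=="/>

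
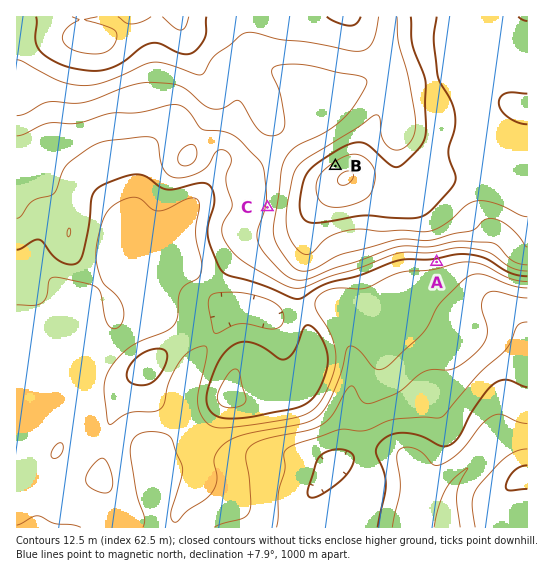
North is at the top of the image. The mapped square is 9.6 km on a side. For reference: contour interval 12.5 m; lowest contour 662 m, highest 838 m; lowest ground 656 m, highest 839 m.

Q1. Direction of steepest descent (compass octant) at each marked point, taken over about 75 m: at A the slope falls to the S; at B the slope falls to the NW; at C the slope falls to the W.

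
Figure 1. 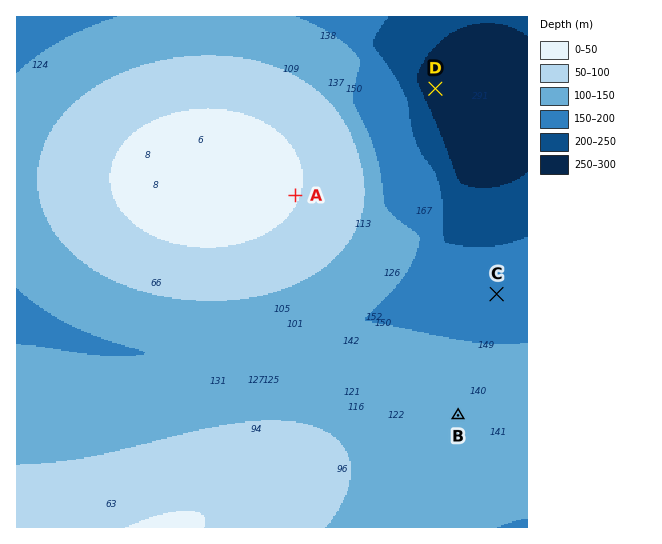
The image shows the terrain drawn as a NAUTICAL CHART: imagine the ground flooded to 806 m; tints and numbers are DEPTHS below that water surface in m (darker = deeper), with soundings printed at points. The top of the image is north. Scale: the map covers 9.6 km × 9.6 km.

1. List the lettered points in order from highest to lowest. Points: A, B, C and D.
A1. A B C D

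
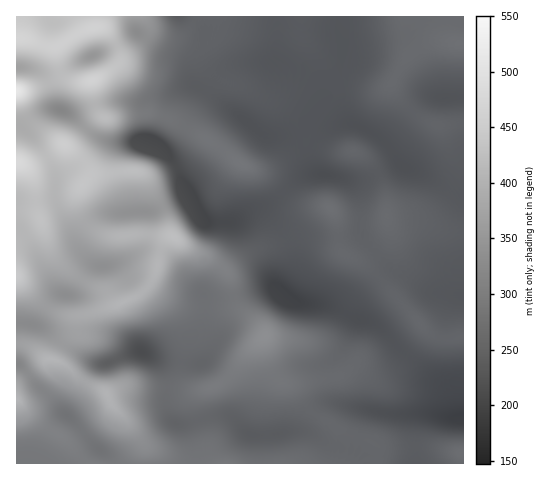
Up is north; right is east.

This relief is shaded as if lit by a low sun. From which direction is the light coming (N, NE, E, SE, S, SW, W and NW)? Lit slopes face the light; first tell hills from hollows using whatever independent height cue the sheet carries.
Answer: S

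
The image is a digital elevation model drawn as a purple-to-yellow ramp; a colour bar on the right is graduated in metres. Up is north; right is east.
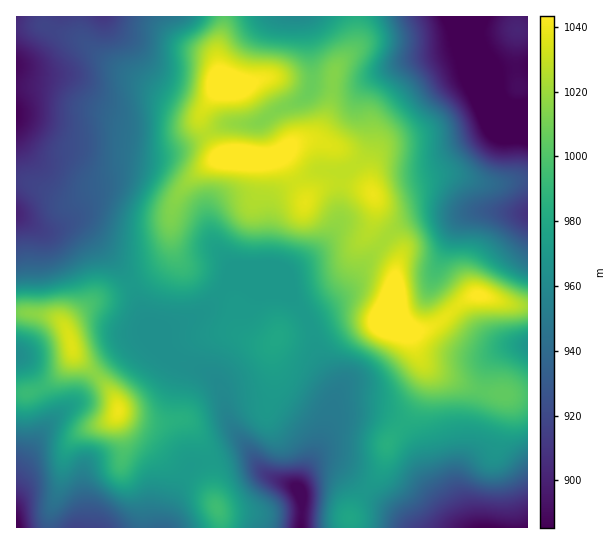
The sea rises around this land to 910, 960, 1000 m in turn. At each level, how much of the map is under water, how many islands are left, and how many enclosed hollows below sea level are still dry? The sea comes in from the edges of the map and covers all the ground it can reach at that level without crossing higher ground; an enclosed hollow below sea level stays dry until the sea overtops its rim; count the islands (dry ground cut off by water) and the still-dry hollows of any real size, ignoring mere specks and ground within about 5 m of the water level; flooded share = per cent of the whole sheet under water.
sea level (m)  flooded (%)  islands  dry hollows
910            8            0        0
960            35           0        0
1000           73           0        0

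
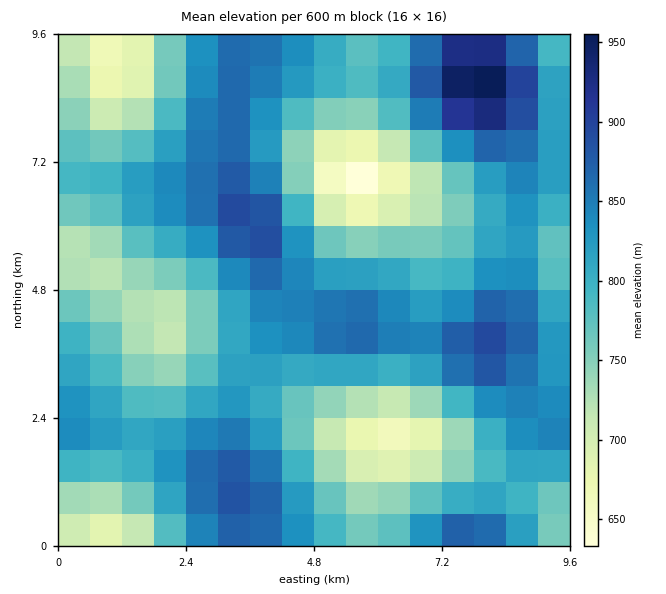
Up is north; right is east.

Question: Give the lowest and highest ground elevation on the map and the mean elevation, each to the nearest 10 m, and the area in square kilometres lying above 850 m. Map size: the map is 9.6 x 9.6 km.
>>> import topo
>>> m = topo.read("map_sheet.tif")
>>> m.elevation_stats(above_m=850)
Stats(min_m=620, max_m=970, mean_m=800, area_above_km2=19.1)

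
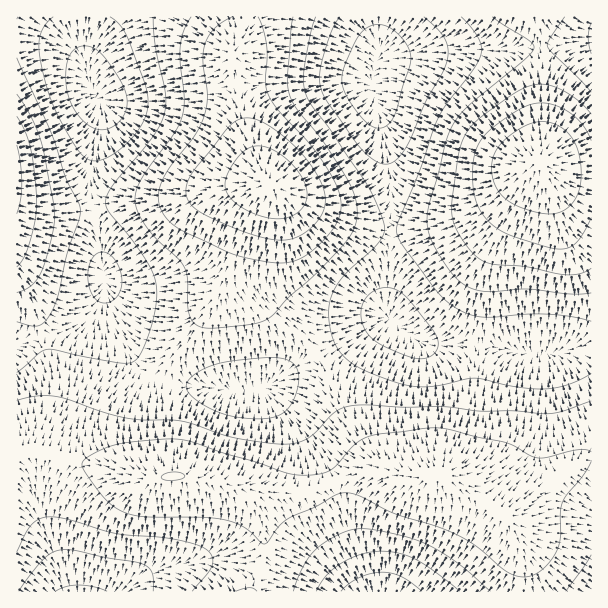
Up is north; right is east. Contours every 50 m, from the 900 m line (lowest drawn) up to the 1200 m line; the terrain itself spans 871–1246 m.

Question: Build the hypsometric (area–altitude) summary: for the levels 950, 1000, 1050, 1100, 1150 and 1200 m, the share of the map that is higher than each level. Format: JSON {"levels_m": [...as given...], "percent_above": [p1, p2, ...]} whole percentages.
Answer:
{"levels_m": [950, 1000, 1050, 1100, 1150, 1200], "percent_above": [90, 72, 49, 26, 8, 3]}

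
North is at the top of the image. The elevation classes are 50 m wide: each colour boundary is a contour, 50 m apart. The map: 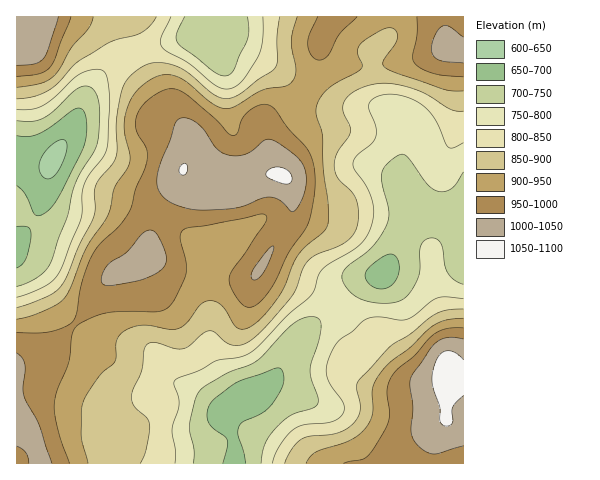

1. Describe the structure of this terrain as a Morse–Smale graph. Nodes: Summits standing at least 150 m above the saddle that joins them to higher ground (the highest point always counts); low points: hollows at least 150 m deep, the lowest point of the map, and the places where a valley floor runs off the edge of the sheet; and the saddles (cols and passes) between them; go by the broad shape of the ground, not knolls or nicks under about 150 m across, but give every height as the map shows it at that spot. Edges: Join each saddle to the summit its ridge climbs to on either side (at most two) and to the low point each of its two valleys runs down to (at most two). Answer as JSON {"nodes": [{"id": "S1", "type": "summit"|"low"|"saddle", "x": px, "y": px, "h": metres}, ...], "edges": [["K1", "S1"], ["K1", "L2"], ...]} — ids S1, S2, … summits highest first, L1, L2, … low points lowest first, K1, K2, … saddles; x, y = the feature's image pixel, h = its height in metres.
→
{"nodes": [
{"id": "S1", "type": "summit", "x": 447, "y": 369, "h": 1069},
{"id": "S2", "type": "summit", "x": 281, "y": 176, "h": 1057},
{"id": "S3", "type": "summit", "x": 39, "y": 17, "h": 1046},
{"id": "L1", "type": "low", "x": 53, "y": 160, "h": 637},
{"id": "L2", "type": "low", "x": 252, "y": 393, "h": 669},
{"id": "K1", "type": "saddle", "x": 299, "y": 96, "h": 914},
{"id": "K2", "type": "saddle", "x": 140, "y": 50, "h": 827},
{"id": "K3", "type": "saddle", "x": 340, "y": 306, "h": 764}],
"edges": [["K1", "S2"], ["K1", "L1"], ["K1", "L2"], ["K2", "S2"], ["K2", "S3"], ["K2", "L1"], ["K3", "S1"], ["K3", "S2"], ["K3", "L2"]]}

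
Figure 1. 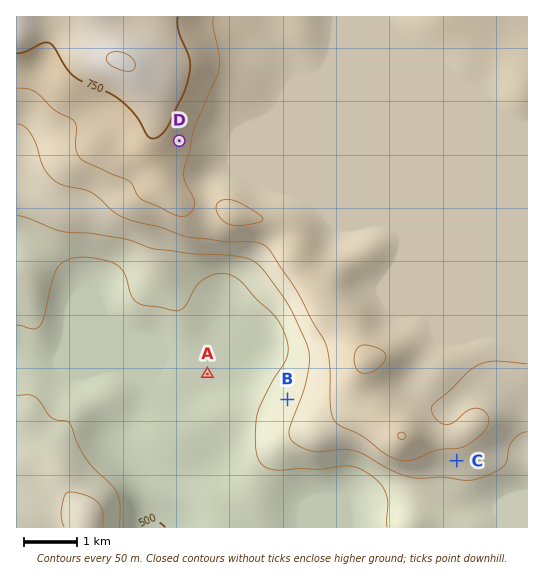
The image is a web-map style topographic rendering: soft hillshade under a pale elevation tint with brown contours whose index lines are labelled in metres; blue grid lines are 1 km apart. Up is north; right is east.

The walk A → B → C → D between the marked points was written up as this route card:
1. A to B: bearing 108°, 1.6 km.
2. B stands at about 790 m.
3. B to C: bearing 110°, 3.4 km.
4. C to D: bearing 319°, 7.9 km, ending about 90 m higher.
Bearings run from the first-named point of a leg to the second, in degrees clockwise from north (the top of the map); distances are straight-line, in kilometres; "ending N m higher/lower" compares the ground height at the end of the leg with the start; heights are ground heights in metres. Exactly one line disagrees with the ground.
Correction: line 2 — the height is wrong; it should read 580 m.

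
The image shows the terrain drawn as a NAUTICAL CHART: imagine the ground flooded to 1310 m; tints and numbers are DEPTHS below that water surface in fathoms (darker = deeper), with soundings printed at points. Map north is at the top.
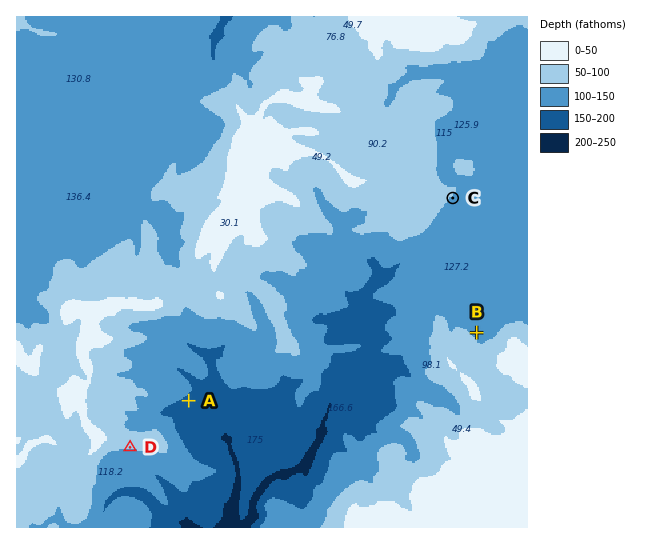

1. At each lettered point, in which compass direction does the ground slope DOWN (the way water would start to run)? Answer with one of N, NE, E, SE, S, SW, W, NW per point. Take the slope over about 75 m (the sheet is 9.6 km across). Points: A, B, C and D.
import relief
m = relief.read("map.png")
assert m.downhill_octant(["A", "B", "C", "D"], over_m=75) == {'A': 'SE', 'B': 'NE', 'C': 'SE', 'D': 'S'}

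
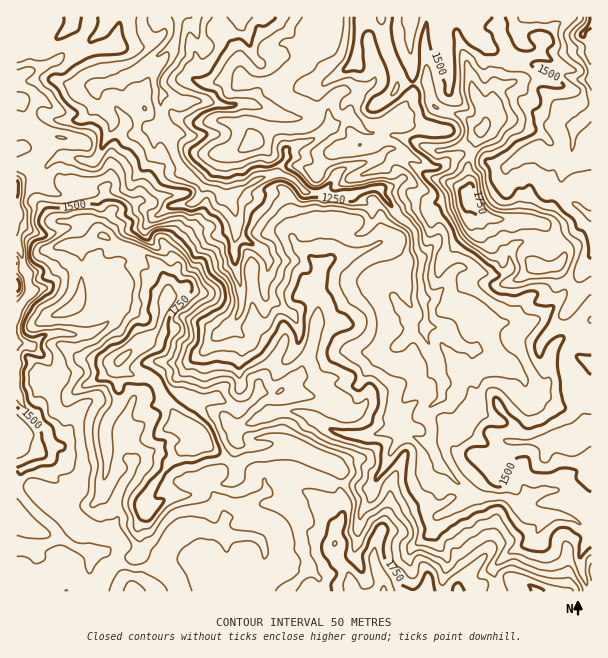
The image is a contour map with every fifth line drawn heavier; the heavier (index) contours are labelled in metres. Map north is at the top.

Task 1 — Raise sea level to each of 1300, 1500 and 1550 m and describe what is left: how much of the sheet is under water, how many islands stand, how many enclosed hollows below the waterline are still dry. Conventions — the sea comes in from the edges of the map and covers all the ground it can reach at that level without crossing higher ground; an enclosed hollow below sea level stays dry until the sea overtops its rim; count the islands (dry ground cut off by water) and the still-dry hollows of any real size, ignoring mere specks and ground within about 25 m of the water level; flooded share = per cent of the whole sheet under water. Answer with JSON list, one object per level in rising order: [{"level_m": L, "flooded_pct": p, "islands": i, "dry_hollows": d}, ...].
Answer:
[{"level_m": 1300, "flooded_pct": 12, "islands": 0, "dry_hollows": 0}, {"level_m": 1500, "flooded_pct": 50, "islands": 0, "dry_hollows": 0}, {"level_m": 1550, "flooded_pct": 62, "islands": 0, "dry_hollows": 0}]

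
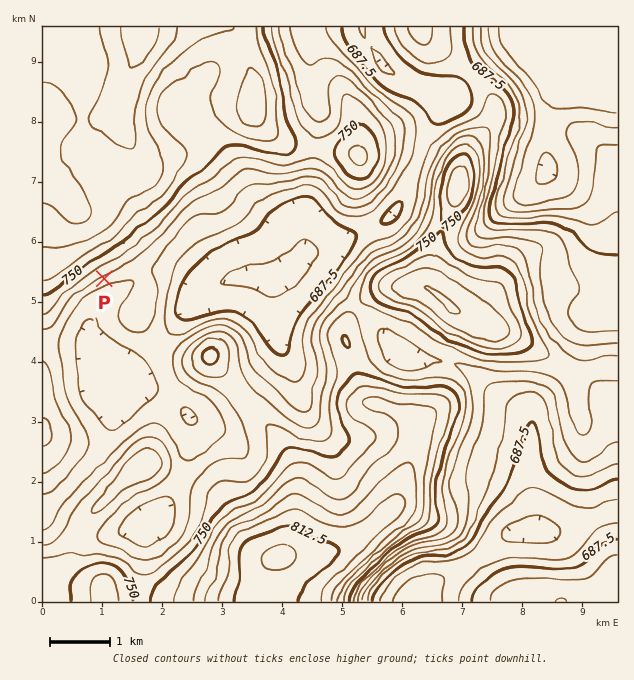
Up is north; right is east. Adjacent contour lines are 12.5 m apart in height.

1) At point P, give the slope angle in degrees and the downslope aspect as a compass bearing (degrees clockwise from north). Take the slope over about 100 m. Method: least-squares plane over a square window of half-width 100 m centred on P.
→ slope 4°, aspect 155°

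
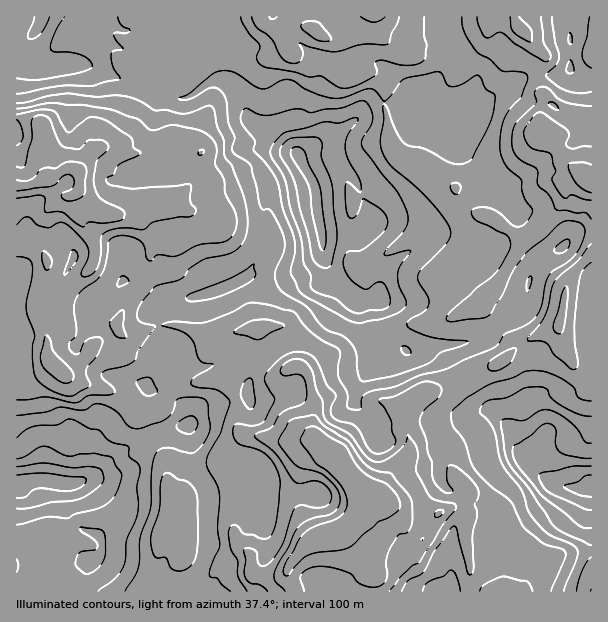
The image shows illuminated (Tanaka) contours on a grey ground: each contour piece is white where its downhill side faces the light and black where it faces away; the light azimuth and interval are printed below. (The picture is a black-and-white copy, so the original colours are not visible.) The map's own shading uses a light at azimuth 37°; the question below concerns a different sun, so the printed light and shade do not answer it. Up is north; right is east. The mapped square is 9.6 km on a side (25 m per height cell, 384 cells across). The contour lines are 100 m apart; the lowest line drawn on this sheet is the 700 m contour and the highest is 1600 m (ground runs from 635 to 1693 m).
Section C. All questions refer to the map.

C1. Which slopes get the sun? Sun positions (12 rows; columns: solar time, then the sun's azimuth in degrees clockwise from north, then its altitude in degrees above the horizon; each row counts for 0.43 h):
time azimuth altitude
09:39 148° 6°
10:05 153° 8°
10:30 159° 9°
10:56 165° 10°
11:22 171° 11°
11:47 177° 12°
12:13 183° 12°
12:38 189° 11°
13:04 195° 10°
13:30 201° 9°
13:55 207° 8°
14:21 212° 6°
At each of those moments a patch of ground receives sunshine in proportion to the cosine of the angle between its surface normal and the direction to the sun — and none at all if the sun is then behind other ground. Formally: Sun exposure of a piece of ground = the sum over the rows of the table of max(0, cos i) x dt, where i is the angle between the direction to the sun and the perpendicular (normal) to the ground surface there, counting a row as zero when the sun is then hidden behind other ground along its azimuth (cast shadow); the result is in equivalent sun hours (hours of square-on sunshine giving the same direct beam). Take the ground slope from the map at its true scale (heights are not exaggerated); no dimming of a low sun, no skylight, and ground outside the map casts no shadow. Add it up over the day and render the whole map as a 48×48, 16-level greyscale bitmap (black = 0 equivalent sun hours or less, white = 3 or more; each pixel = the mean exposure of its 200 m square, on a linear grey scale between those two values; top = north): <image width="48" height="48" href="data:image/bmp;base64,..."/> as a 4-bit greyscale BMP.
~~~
<image width="48" height="48" href="data:image/bmp;base64,Qk32BAAAAAAAAHYAAAAoAAAAMAAAADAAAAABAAQAAAAAAIAEAAATCwAAEwsAABAAAAAAAAAAAAAAABEREQAiIiIAMzMzAERERABVVVUAZmZmAHd3dwCIiIgAmZmZAKqqqgC7u7sAzMzMAN3d3QDu7u4A////AGZFQgABSJlVZ6zKs1i83cuYh3YwABR3QmZUEAABN4mEVWcjiHiIdUjfqHcwABWIUUVVQhEjRmZ0NmMAKty6h0R6l3YiESNHYTMzRENEVlRUJmEABLy6ZGZ7yXY0MyEBIBRVVDQyNFM0RhAAEDZ4h2d0mnZDMxAAAAAiNWUxElM0QwABIAAjeJqSTJZkVAAAAAAAERJDIkVEMyERIAABR7pkN7JWUgAAAAAAAAAkRFZjREQiIAADWGQjABNTERAAAAAAAAAkREMiVVQzMxAXYwABABQgAQAAAEEAAAJDNBAEhzIkaGjHIAARABEAEAABJfyry6iHUwAUYhE3ms+UAAFTEQABEAATety7q7uFYgABEkacqKcxAAAkIRESIAEmm3moeJmoQQAAFJzHV0EAAAACIREjMkMjVpu6iIeKpzAAIyAAEQAAAAABIhEhNYZEeN7rzah3ebYjQgAAAAAAAAAUVEQhZ4qs3c3f/822ITZ2UwAAAAAAAAE1iJhniHvezLz///1jETrdliATEAAAAAADVnm6mYdlaEi7liATVTJGh1NWYxAAAAAAADWMzLzLtza4I2i8pkERAlYRVxAAAAAAAAJZ26y7lEUwA6dndkVolCMwAAAAAAAAAAAAN3eZU1MhESerlWh2dlZzAAAAAAAAAAAAAZqZRDUhUQRzSalyFXiGMAAAAAAAJEIQABWYRUgSQSJDASIAAAABEAAAAAABJHdkAAAlVFUzQxAGQgAAAAAAAAAAAAAAACRUMAAkVDNiZzEDl1MQAAAAAAAAAAASMiI0UgAzVDJzTLUQSruVIAAAAAAAAAE0RDIjVBEhVDN2FthFeahmdSAAAAAAEiESMiERNUIAN5ZWMVdndnqpmGMSIAAAEUMAEkQxFmMAB8gURlV3WJis3adDQQAAABQxACM0JJYgARJEfGnMyFaJmpZUMQABEAAkIiRndEliAHnc6q//uamHVWVEEQACMQATRWeIUQJ2Vnedt3VEeqhmUzMyEQASMiJEV3VCABJu+9pqy1AAAjVBIhMyIQASNEVnmXMAA3h7v9/lFSAAAAFGYyMyIQESNFiJllQQNlm4zwE2dlERAAADIiIxERIzRpuoUgE0eGRFlAEAIVd1QzJFIRIQACREealTEAAmeslWEANAAEl2V4dmYgASEjIliHUQAAA1aatxABIwAAEjEDMQFDI3iXRDNEMQABETRXdjAEQQAAAAAAAAEREkrdqDATIRATMiMjZiADEAAAAAAAAAIzSJiL7aREIiMjQyIAEAEgAAAAAAAAAAE1eJma3+uFRWh1VTIAAAAAAAAAAAAAAAAVZ2WLzv/JhUWJZWMREAAAAAAAAAAAAAFGerzdur/5iqdplndSAAAAAAAAAAARElVnic/5dCJFru2YiHdkMgAxAAAAAAJDNXh2RZuIq4aLpmd1WZVZ1xBRAAAAASNFd1MhN3I8/tzddERDapa+YSASAAAAARIyM0VGq1S6QSeYd1M0eJvHQzEiEAAAAlEyASRHhTMgFXd4lEREVWcwMzIg=="/>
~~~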